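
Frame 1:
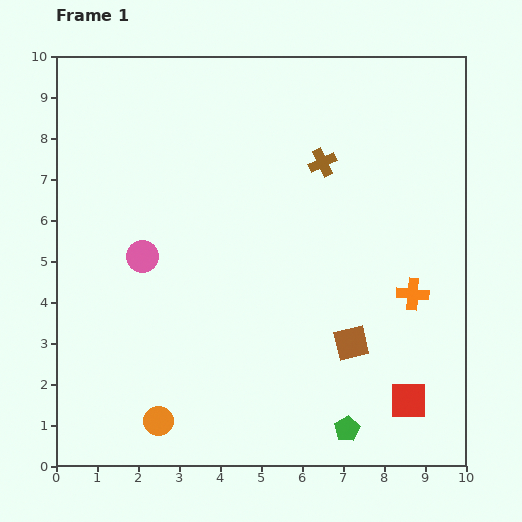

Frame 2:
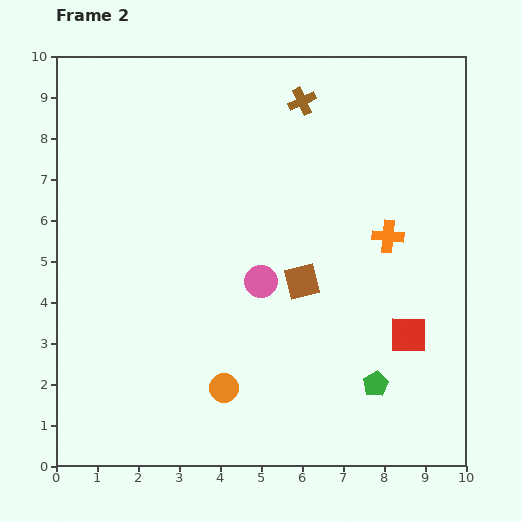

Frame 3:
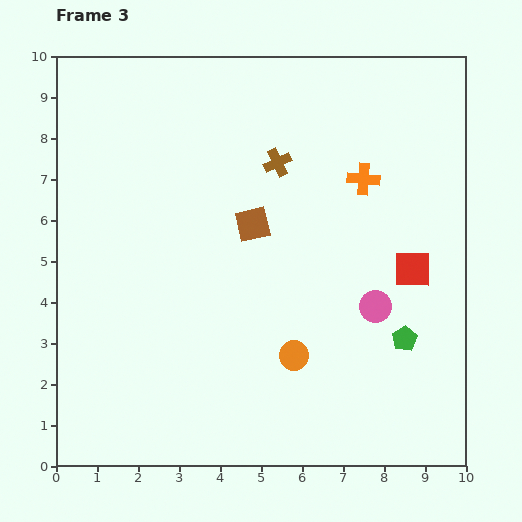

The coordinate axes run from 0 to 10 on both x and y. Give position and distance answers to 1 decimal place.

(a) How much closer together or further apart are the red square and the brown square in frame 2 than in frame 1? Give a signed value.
+0.9

Distance in frame 1: 2.0. Distance in frame 2: 2.9.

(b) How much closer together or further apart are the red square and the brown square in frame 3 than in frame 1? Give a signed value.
+2.1

Distance in frame 1: 2.0. Distance in frame 3: 4.1.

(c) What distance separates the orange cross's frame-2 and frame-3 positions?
1.5

The orange cross moved from (8.1, 5.6) to (7.5, 7.0), a distance of √(0.6² + 1.4²) ≈ 1.5.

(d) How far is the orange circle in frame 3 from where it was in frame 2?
1.9

The orange circle moved from (4.1, 1.9) to (5.8, 2.7), a distance of √(1.7² + 0.8²) ≈ 1.9.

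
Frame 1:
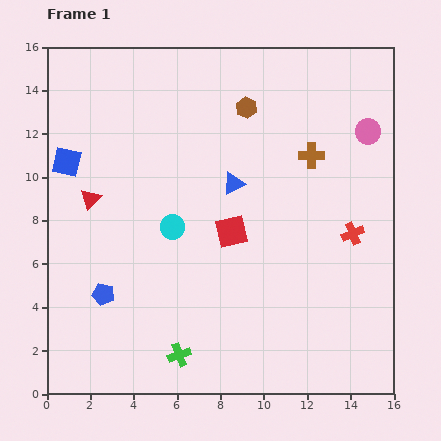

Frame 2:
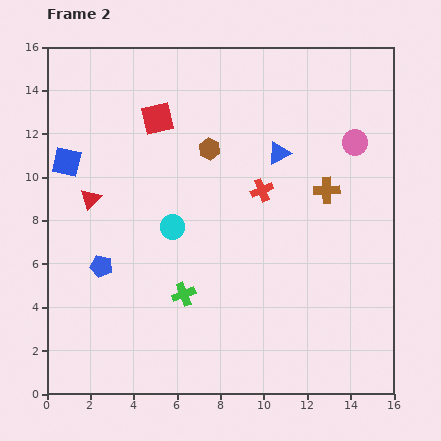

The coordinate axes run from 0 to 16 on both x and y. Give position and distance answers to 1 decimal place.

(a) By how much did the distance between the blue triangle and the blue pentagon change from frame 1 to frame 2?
+1.8

Distance in frame 1: 7.9. Distance in frame 2: 9.7.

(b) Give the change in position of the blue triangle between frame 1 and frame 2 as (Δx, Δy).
(2.1, 1.4)

The blue triangle was at (8.6, 9.7) in frame 1 and (10.7, 11.1) in frame 2.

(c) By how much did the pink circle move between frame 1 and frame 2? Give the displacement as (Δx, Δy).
(-0.6, -0.5)

The pink circle was at (14.8, 12.1) in frame 1 and (14.2, 11.6) in frame 2.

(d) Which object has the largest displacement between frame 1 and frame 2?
the red square

(moved 6.2; next 4.7)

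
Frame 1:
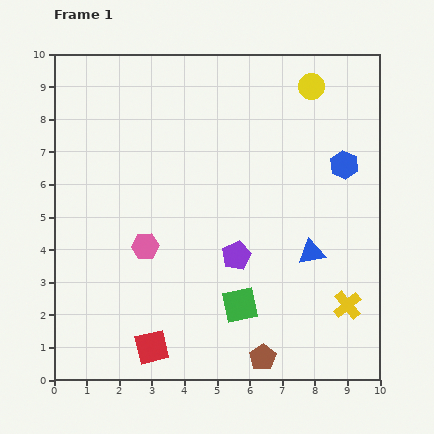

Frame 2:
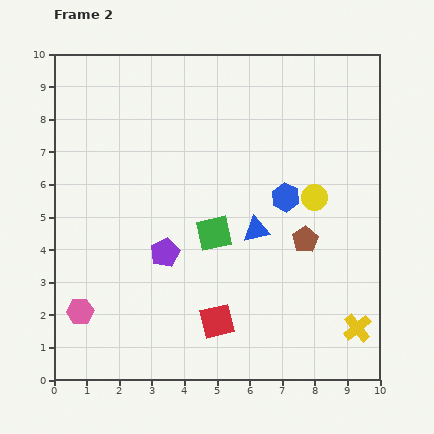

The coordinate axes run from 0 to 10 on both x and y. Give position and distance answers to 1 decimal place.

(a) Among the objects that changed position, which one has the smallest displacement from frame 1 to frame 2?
the yellow cross

(moved 0.8)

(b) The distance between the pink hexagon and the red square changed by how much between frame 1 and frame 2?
+1.1

Distance in frame 1: 3.1. Distance in frame 2: 4.2.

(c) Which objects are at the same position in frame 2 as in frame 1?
none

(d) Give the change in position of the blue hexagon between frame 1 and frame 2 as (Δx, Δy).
(-1.8, -1.0)

The blue hexagon was at (8.9, 6.6) in frame 1 and (7.1, 5.6) in frame 2.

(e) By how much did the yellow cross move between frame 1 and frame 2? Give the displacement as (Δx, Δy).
(0.3, -0.7)

The yellow cross was at (9.0, 2.3) in frame 1 and (9.3, 1.6) in frame 2.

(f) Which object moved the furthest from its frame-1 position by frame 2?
the brown pentagon

(moved 3.8; next 3.4)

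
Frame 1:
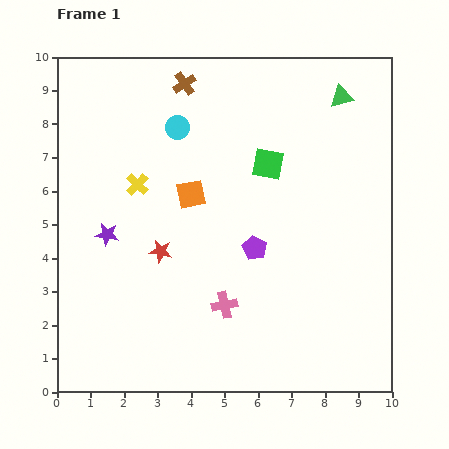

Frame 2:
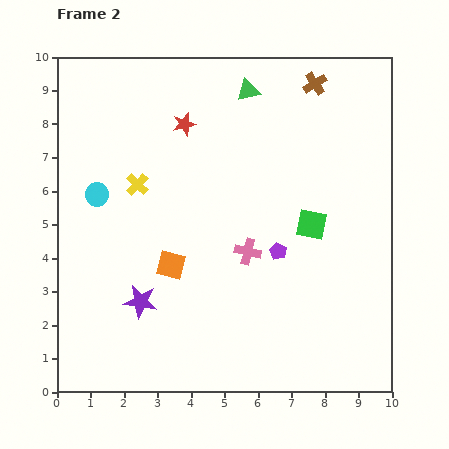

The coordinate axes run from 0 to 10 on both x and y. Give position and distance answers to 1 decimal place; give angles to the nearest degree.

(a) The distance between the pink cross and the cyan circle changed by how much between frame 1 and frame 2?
-0.7

Distance in frame 1: 5.5. Distance in frame 2: 4.8.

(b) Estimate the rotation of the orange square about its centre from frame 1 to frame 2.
25° clockwise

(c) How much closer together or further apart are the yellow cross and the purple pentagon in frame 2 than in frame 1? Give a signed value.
+0.7

Distance in frame 1: 4.0. Distance in frame 2: 4.7.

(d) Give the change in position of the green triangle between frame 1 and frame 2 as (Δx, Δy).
(-2.8, 0.2)

The green triangle was at (8.5, 8.8) in frame 1 and (5.7, 9.0) in frame 2.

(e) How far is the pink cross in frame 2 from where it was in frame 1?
1.7

The pink cross moved from (5.0, 2.6) to (5.7, 4.2), a distance of √(0.7² + 1.6²) ≈ 1.7.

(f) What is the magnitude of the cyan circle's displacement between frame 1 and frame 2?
3.1

The cyan circle moved from (3.6, 7.9) to (1.2, 5.9), a distance of √(2.4² + 2.0²) ≈ 3.1.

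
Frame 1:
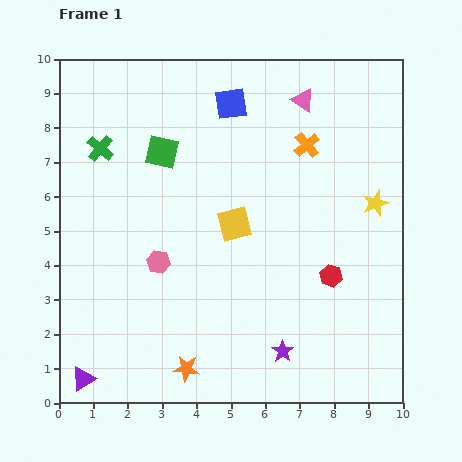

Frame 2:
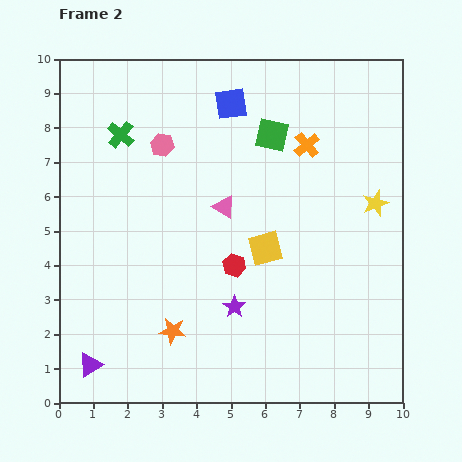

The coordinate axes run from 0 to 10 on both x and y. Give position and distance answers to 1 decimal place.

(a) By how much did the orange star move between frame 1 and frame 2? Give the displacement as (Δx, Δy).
(-0.4, 1.1)

The orange star was at (3.7, 1.0) in frame 1 and (3.3, 2.1) in frame 2.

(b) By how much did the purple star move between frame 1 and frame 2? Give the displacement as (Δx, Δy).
(-1.4, 1.3)

The purple star was at (6.5, 1.5) in frame 1 and (5.1, 2.8) in frame 2.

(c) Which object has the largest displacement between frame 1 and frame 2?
the pink triangle

(moved 3.9; next 3.4)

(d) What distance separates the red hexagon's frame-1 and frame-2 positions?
2.8

The red hexagon moved from (7.9, 3.7) to (5.1, 4.0), a distance of √(2.8² + 0.3²) ≈ 2.8.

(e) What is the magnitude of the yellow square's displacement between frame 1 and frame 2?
1.1

The yellow square moved from (5.1, 5.2) to (6.0, 4.5), a distance of √(0.9² + 0.7²) ≈ 1.1.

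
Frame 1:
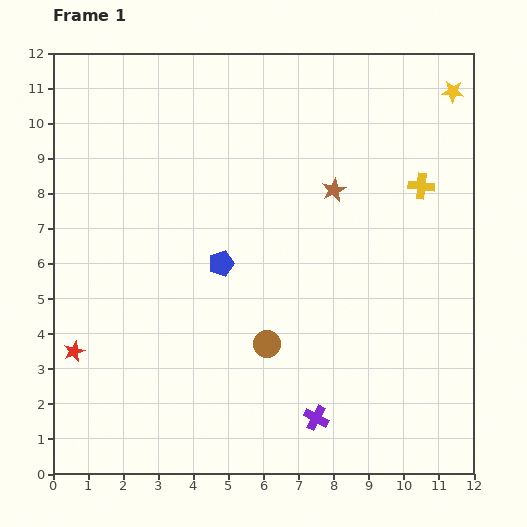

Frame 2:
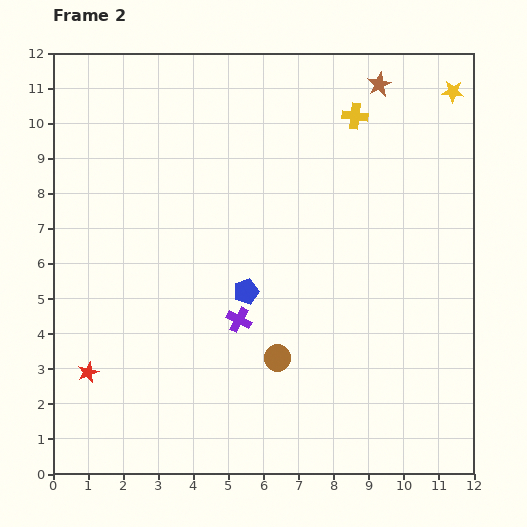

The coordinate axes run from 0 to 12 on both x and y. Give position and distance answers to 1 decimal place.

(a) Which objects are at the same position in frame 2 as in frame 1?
the yellow star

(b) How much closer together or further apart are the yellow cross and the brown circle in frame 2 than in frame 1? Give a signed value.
+0.9

Distance in frame 1: 6.3. Distance in frame 2: 7.2.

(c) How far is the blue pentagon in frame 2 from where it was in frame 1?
1.1

The blue pentagon moved from (4.8, 6.0) to (5.5, 5.2), a distance of √(0.7² + 0.8²) ≈ 1.1.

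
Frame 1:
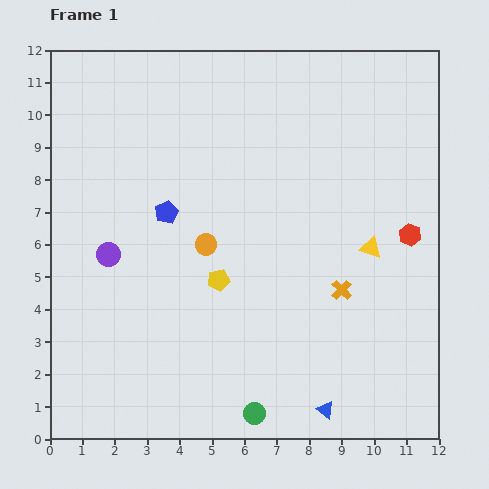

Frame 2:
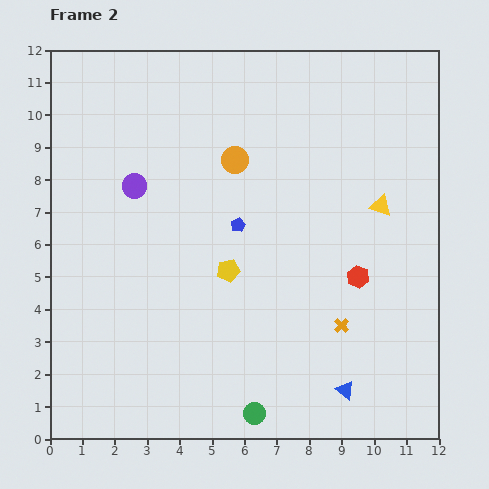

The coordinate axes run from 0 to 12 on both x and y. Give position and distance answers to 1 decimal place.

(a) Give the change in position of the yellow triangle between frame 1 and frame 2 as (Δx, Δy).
(0.3, 1.3)

The yellow triangle was at (9.9, 5.9) in frame 1 and (10.2, 7.2) in frame 2.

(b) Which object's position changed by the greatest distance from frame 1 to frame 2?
the orange circle

(moved 2.8; next 2.2)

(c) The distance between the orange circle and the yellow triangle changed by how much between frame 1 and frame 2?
-0.4

Distance in frame 1: 5.1. Distance in frame 2: 4.7.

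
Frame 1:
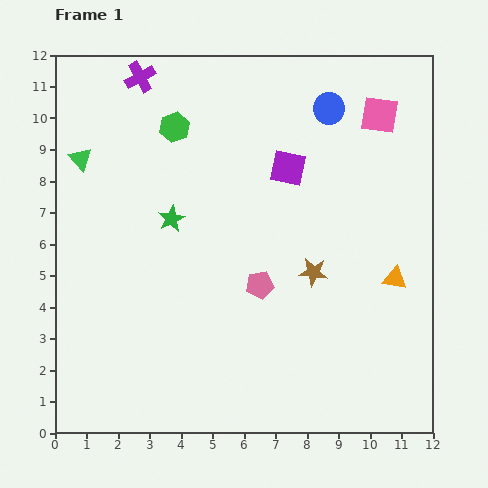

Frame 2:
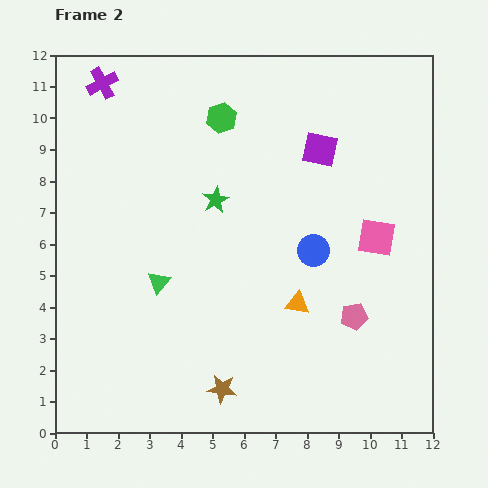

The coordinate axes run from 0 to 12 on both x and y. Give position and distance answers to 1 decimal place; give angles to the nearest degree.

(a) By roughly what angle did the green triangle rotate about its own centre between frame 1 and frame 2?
23° clockwise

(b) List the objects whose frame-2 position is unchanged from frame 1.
none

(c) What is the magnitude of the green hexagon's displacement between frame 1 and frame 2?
1.5

The green hexagon moved from (3.8, 9.7) to (5.3, 10.0), a distance of √(1.5² + 0.3²) ≈ 1.5.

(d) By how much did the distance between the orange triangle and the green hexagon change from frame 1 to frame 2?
-2.1

Distance in frame 1: 8.5. Distance in frame 2: 6.4.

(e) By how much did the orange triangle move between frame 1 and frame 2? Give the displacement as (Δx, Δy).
(-3.1, -0.8)

The orange triangle was at (10.8, 4.9) in frame 1 and (7.7, 4.1) in frame 2.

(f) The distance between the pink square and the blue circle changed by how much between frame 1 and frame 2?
+0.4

Distance in frame 1: 1.6. Distance in frame 2: 2.0.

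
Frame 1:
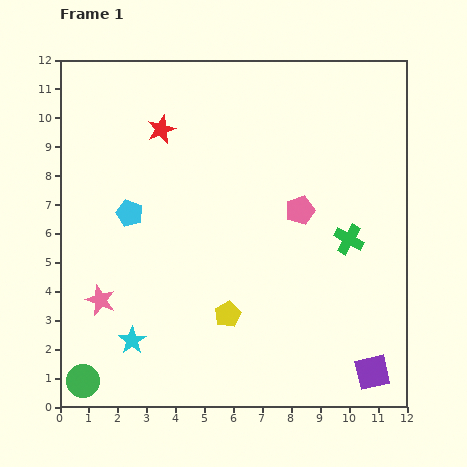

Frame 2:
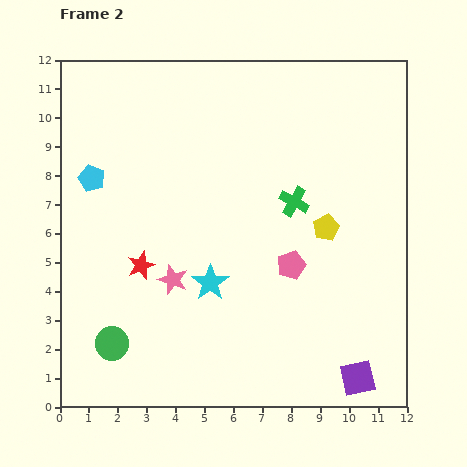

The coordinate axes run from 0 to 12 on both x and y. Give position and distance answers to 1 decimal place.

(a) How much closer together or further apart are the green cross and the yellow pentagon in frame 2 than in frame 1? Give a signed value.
-3.5

Distance in frame 1: 4.9. Distance in frame 2: 1.4.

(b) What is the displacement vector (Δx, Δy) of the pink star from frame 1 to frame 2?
(2.5, 0.7)

The pink star was at (1.4, 3.7) in frame 1 and (3.9, 4.4) in frame 2.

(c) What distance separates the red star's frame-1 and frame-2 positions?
4.8

The red star moved from (3.5, 9.6) to (2.8, 4.9), a distance of √(0.7² + 4.7²) ≈ 4.8.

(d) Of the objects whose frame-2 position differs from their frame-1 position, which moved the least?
the purple square

(moved 0.5)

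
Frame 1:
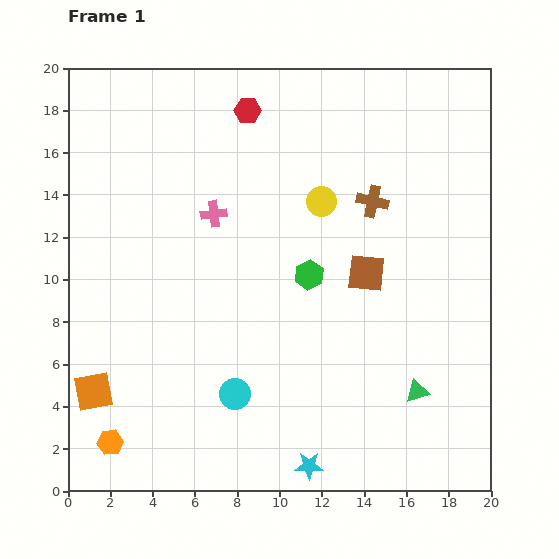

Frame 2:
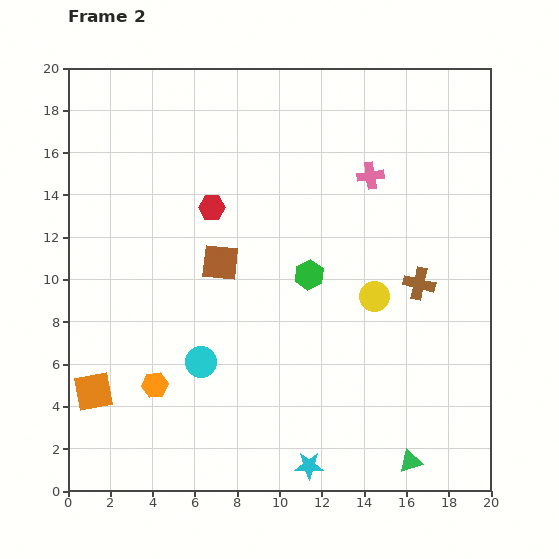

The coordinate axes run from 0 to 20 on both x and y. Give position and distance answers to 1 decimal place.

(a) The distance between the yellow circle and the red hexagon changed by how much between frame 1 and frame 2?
+3.3

Distance in frame 1: 5.5. Distance in frame 2: 8.8.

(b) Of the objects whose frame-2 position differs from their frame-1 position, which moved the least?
the cyan circle

(moved 2.2)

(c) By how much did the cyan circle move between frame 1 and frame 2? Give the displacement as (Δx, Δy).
(-1.6, 1.5)

The cyan circle was at (7.9, 4.6) in frame 1 and (6.3, 6.1) in frame 2.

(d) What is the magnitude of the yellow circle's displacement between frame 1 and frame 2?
5.1

The yellow circle moved from (12.0, 13.7) to (14.5, 9.2), a distance of √(2.5² + 4.5²) ≈ 5.1.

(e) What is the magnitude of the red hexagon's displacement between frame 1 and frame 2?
4.9

The red hexagon moved from (8.5, 18.0) to (6.8, 13.4), a distance of √(1.7² + 4.6²) ≈ 4.9.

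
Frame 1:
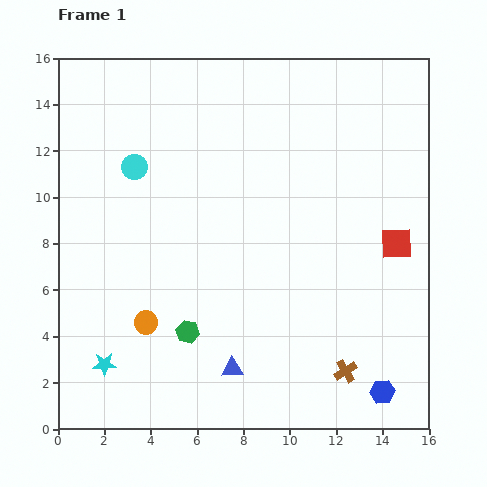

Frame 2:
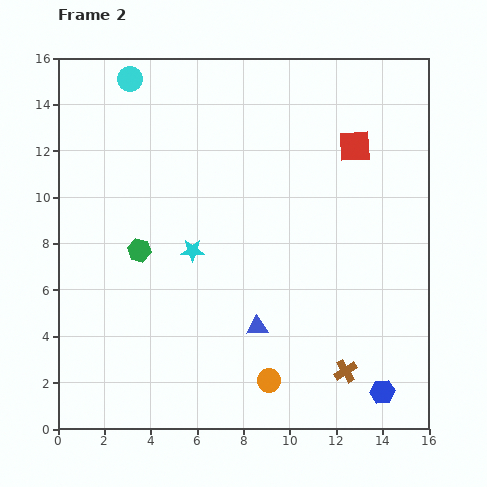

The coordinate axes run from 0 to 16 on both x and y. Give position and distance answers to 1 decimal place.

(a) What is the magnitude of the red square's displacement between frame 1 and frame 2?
4.6

The red square moved from (14.6, 8.0) to (12.8, 12.2), a distance of √(1.8² + 4.2²) ≈ 4.6.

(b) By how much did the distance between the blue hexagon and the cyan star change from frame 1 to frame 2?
-1.9

Distance in frame 1: 12.1. Distance in frame 2: 10.2.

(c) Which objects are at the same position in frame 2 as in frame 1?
the brown cross, the blue hexagon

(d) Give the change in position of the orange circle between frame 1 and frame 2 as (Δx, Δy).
(5.3, -2.5)

The orange circle was at (3.8, 4.6) in frame 1 and (9.1, 2.1) in frame 2.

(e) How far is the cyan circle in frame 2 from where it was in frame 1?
3.8

The cyan circle moved from (3.3, 11.3) to (3.1, 15.1), a distance of √(0.2² + 3.8²) ≈ 3.8.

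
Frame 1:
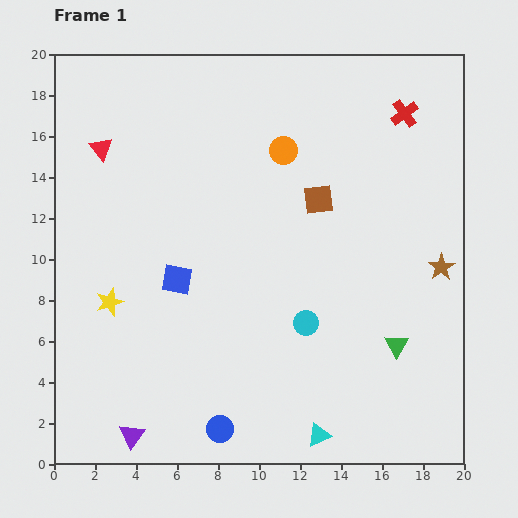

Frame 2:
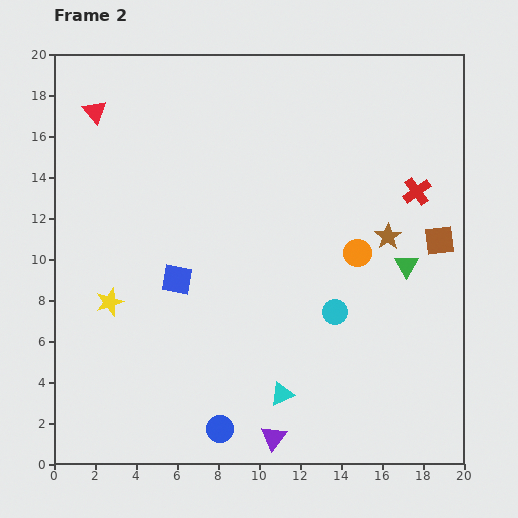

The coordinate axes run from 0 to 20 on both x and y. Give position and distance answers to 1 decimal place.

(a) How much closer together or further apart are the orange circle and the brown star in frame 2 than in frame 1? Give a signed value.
-7.9

Distance in frame 1: 9.6. Distance in frame 2: 1.7.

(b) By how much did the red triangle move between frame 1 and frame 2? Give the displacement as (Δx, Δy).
(-0.3, 1.8)

The red triangle was at (2.3, 15.4) in frame 1 and (2.0, 17.2) in frame 2.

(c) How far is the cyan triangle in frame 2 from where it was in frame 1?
2.7

The cyan triangle moved from (12.9, 1.4) to (11.1, 3.4), a distance of √(1.8² + 2.0²) ≈ 2.7.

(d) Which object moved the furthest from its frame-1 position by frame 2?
the purple triangle

(moved 6.9; next 6.2)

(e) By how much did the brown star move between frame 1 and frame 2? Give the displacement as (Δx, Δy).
(-2.6, 1.5)

The brown star was at (18.9, 9.6) in frame 1 and (16.3, 11.1) in frame 2.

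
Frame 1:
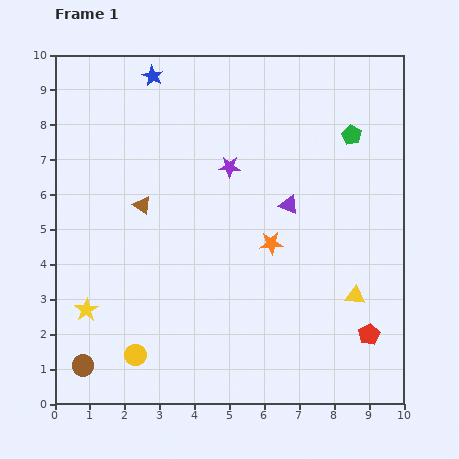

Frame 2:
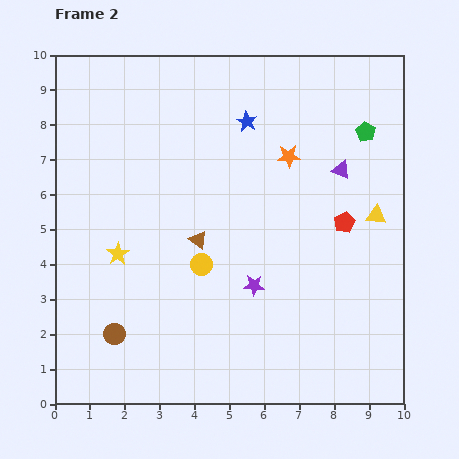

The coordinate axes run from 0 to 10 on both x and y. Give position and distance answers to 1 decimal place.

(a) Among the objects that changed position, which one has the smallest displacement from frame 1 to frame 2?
the green pentagon

(moved 0.4)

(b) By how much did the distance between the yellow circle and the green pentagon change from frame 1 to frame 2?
-2.8

Distance in frame 1: 8.8. Distance in frame 2: 6.0.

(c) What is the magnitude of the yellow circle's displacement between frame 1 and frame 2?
3.2

The yellow circle moved from (2.3, 1.4) to (4.2, 4.0), a distance of √(1.9² + 2.6²) ≈ 3.2.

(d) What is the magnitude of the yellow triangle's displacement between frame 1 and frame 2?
2.4

The yellow triangle moved from (8.6, 3.1) to (9.2, 5.4), a distance of √(0.6² + 2.3²) ≈ 2.4.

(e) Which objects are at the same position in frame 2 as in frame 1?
none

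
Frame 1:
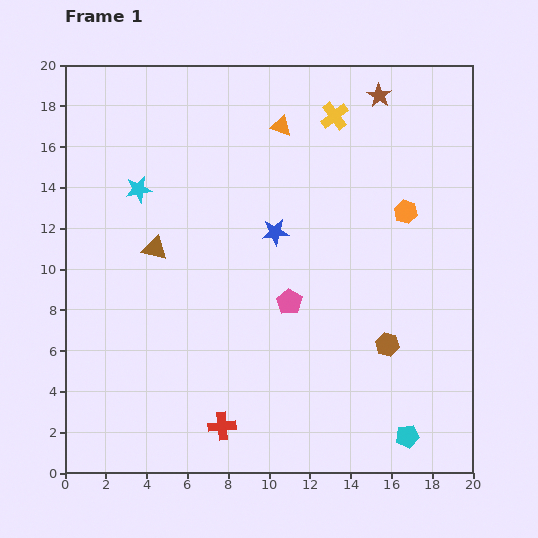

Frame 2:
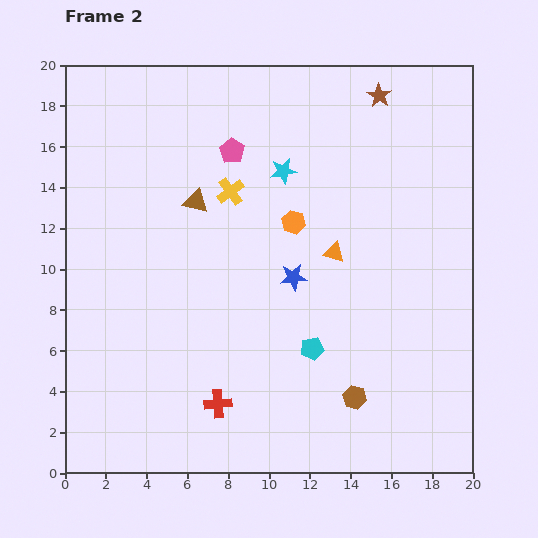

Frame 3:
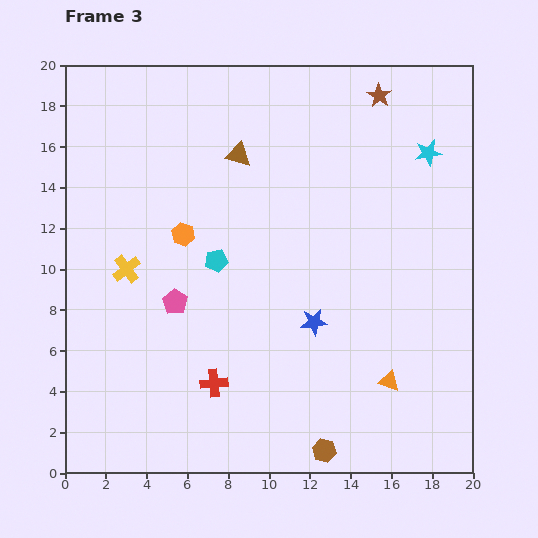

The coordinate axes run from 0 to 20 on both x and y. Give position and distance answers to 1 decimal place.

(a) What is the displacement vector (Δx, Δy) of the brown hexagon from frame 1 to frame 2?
(-1.6, -2.6)

The brown hexagon was at (15.8, 6.3) in frame 1 and (14.2, 3.7) in frame 2.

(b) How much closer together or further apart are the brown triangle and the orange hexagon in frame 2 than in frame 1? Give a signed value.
-7.5

Distance in frame 1: 12.4. Distance in frame 2: 4.9.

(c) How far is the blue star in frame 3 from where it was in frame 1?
4.8

The blue star moved from (10.3, 11.8) to (12.2, 7.4), a distance of √(1.9² + 4.4²) ≈ 4.8.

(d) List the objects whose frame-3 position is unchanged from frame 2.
the brown star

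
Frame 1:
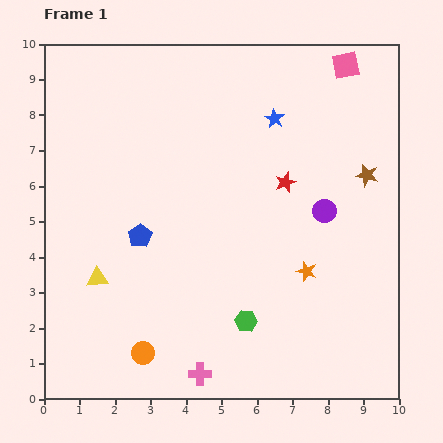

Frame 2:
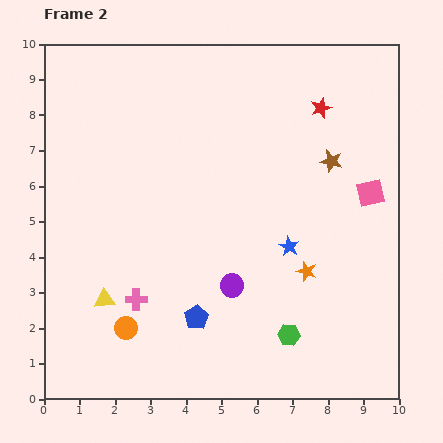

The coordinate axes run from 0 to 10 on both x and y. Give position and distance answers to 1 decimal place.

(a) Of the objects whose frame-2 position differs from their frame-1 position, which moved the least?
the yellow triangle

(moved 0.6)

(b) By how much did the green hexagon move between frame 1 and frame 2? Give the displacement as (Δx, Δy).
(1.2, -0.4)

The green hexagon was at (5.7, 2.2) in frame 1 and (6.9, 1.8) in frame 2.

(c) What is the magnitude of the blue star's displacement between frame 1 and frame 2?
3.6

The blue star moved from (6.5, 7.9) to (6.9, 4.3), a distance of √(0.4² + 3.6²) ≈ 3.6.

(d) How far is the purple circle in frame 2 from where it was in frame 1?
3.3

The purple circle moved from (7.9, 5.3) to (5.3, 3.2), a distance of √(2.6² + 2.1²) ≈ 3.3.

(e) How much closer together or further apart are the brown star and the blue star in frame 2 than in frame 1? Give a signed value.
-0.4

Distance in frame 1: 3.1. Distance in frame 2: 2.7.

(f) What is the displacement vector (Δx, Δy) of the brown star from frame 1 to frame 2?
(-1.0, 0.4)

The brown star was at (9.1, 6.3) in frame 1 and (8.1, 6.7) in frame 2.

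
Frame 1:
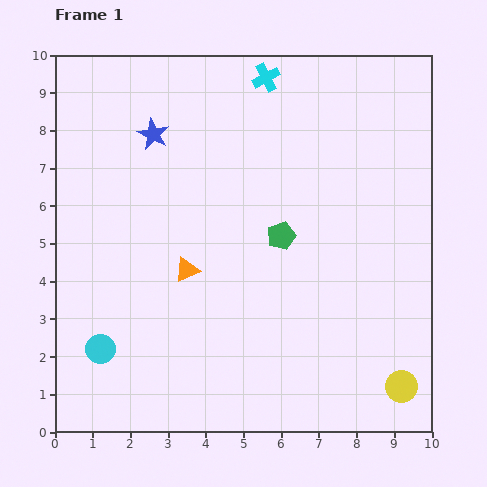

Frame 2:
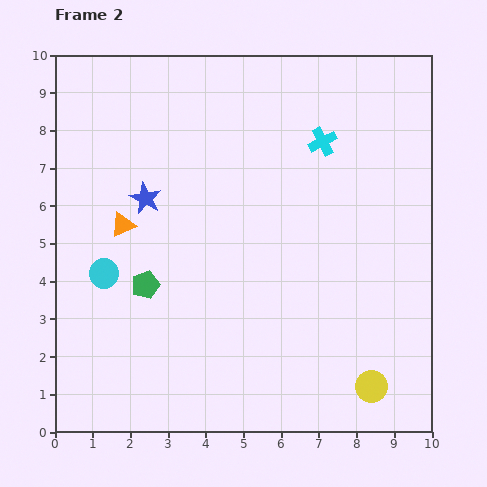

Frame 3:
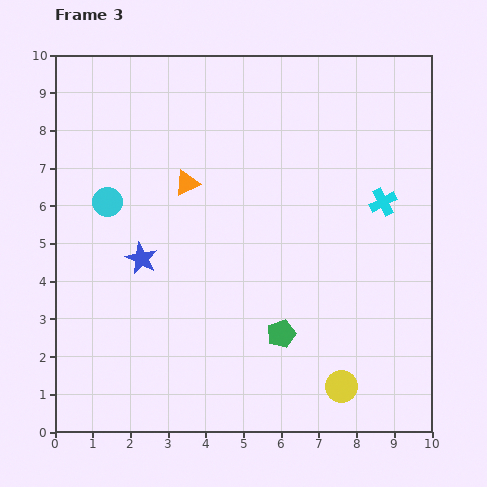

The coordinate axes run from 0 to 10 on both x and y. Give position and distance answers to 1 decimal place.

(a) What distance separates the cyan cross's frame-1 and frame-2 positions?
2.3

The cyan cross moved from (5.6, 9.4) to (7.1, 7.7), a distance of √(1.5² + 1.7²) ≈ 2.3.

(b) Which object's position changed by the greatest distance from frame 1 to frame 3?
the cyan cross

(moved 4.5; next 3.9)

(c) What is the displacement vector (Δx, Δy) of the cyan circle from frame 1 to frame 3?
(0.2, 3.9)

The cyan circle was at (1.2, 2.2) in frame 1 and (1.4, 6.1) in frame 3.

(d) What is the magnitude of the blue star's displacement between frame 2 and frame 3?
1.6

The blue star moved from (2.4, 6.2) to (2.3, 4.6), a distance of √(0.1² + 1.6²) ≈ 1.6.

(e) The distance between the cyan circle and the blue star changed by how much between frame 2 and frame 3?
-0.6

Distance in frame 2: 2.3. Distance in frame 3: 1.7.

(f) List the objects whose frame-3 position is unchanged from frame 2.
none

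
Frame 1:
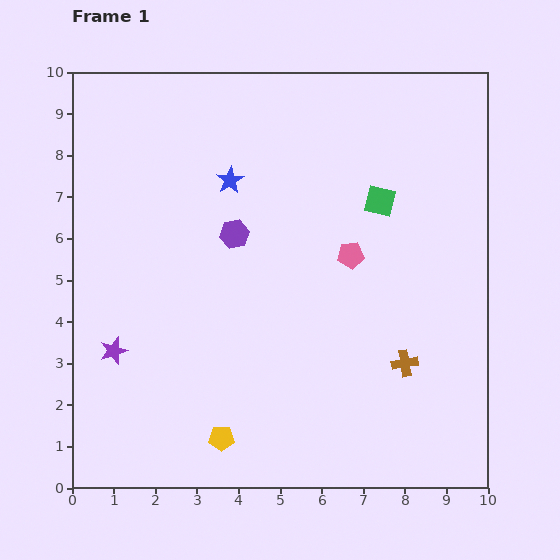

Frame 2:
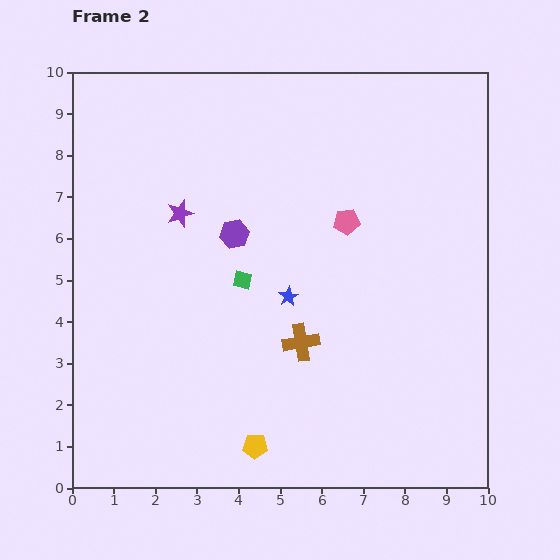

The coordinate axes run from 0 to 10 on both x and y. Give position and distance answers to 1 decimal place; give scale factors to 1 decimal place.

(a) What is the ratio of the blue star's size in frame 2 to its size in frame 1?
0.7×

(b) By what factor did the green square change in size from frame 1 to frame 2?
0.6×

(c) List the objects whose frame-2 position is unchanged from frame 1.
the purple hexagon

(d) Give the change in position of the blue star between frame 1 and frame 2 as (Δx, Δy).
(1.4, -2.8)

The blue star was at (3.8, 7.4) in frame 1 and (5.2, 4.6) in frame 2.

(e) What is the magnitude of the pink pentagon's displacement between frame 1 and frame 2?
0.8

The pink pentagon moved from (6.7, 5.6) to (6.6, 6.4), a distance of √(0.1² + 0.8²) ≈ 0.8.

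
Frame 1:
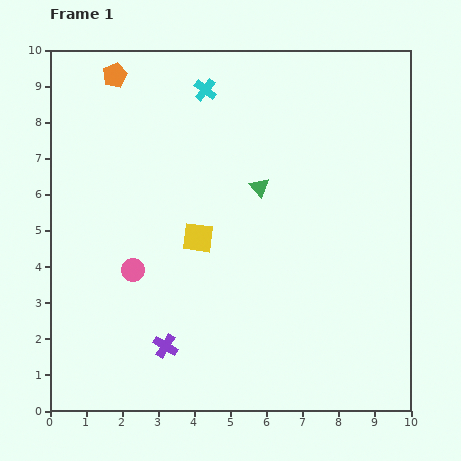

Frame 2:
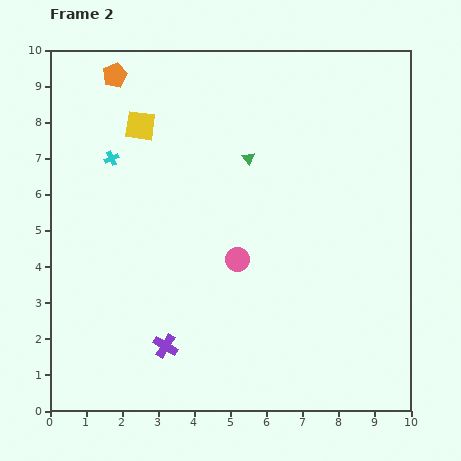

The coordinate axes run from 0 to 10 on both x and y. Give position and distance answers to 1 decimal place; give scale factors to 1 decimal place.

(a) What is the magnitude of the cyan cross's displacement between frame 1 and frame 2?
3.2

The cyan cross moved from (4.3, 8.9) to (1.7, 7.0), a distance of √(2.6² + 1.9²) ≈ 3.2.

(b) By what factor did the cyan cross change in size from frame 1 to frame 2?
0.6×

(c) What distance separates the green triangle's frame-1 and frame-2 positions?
0.9

The green triangle moved from (5.8, 6.2) to (5.5, 7.0), a distance of √(0.3² + 0.8²) ≈ 0.9.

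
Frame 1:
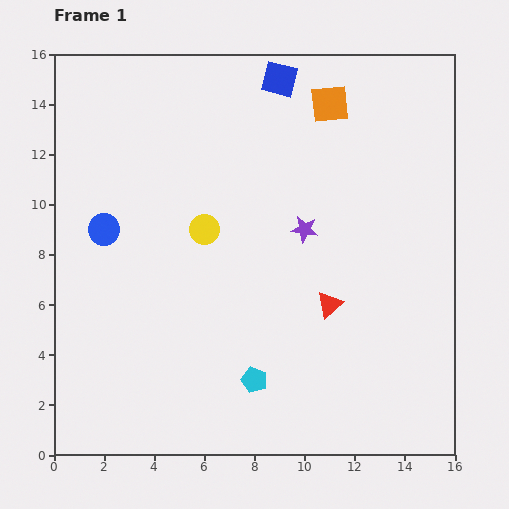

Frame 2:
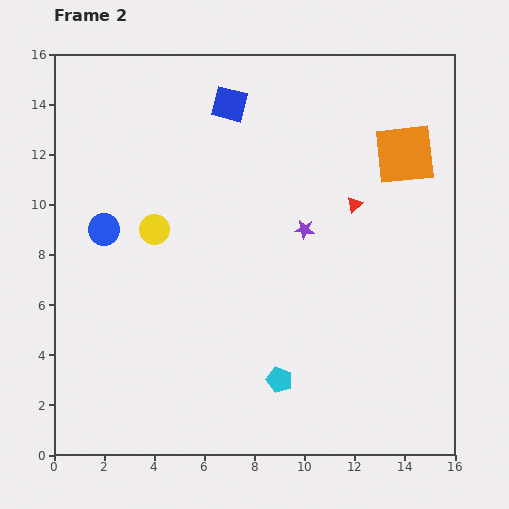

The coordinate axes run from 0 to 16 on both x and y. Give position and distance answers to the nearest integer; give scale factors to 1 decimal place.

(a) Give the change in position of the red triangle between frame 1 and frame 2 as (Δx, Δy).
(1, 4)

The red triangle was at (11, 6) in frame 1 and (12, 10) in frame 2.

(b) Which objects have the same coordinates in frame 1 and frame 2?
the purple star, the blue circle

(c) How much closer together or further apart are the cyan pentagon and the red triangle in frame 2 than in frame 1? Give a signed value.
+4

Distance in frame 1: 4. Distance in frame 2: 8.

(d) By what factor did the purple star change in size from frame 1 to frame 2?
0.7×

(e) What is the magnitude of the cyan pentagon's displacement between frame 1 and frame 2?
1

The cyan pentagon moved from (8, 3) to (9, 3), a distance of √(1² + 0²) ≈ 1.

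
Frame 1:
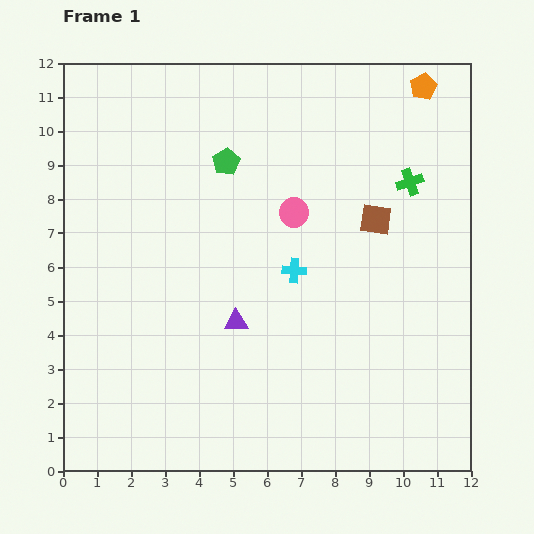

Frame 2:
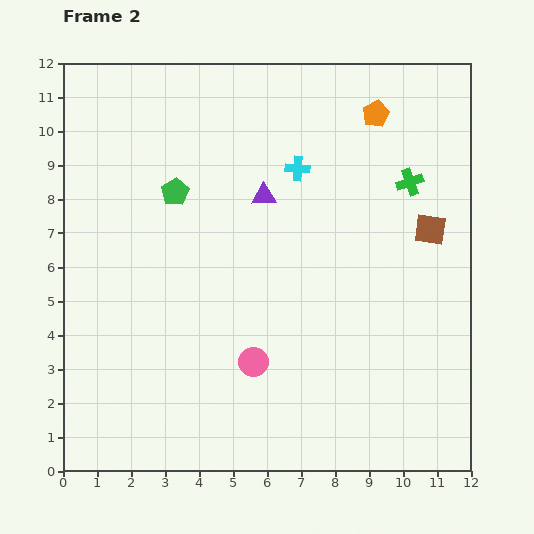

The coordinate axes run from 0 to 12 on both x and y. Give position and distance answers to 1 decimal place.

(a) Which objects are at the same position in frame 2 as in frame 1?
the green cross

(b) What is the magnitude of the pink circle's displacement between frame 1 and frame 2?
4.6

The pink circle moved from (6.8, 7.6) to (5.6, 3.2), a distance of √(1.2² + 4.4²) ≈ 4.6.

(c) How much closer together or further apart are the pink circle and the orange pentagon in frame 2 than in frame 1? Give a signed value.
+2.8

Distance in frame 1: 5.3. Distance in frame 2: 8.1.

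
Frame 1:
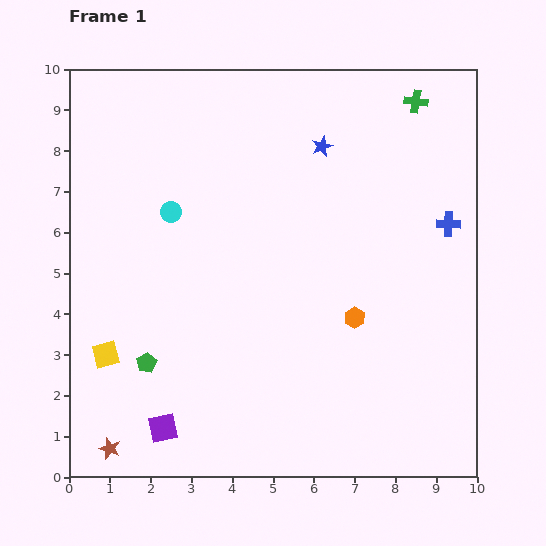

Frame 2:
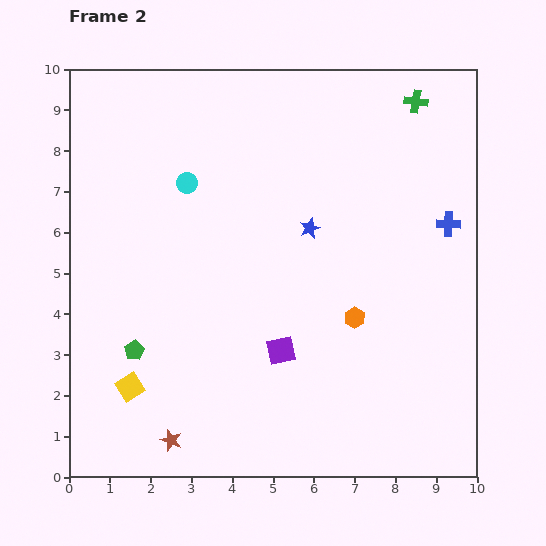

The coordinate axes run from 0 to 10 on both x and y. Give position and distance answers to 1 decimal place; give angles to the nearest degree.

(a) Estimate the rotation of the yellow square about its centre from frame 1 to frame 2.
18° counter-clockwise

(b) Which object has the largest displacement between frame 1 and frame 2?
the purple square

(moved 3.5; next 2.0)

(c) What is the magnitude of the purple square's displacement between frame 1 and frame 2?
3.5

The purple square moved from (2.3, 1.2) to (5.2, 3.1), a distance of √(2.9² + 1.9²) ≈ 3.5.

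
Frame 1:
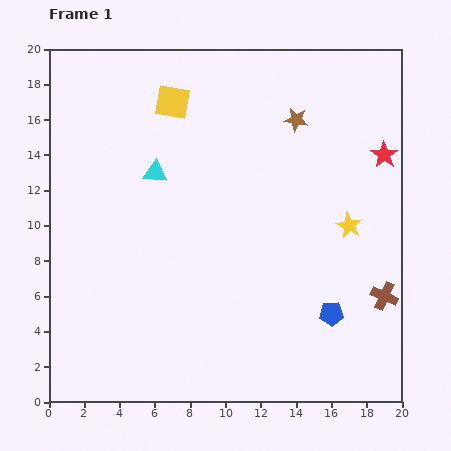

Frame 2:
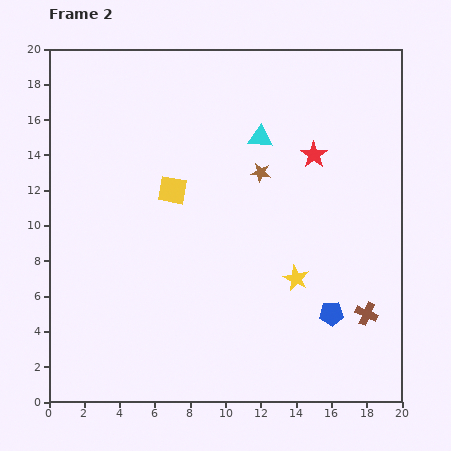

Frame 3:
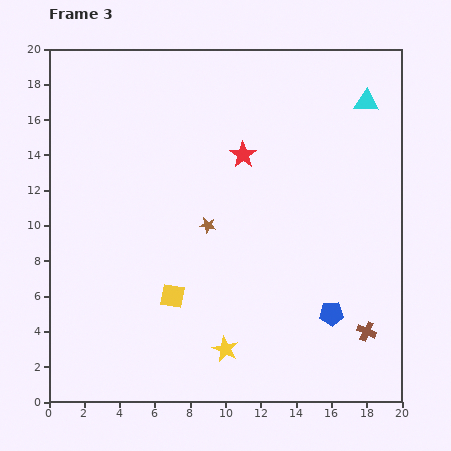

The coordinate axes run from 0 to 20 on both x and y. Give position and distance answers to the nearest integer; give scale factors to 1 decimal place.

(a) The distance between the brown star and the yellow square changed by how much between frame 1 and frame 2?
-2

Distance in frame 1: 7. Distance in frame 2: 5.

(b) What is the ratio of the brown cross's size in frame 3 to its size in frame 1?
0.7×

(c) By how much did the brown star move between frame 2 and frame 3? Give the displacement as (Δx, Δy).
(-3, -3)

The brown star was at (12, 13) in frame 2 and (9, 10) in frame 3.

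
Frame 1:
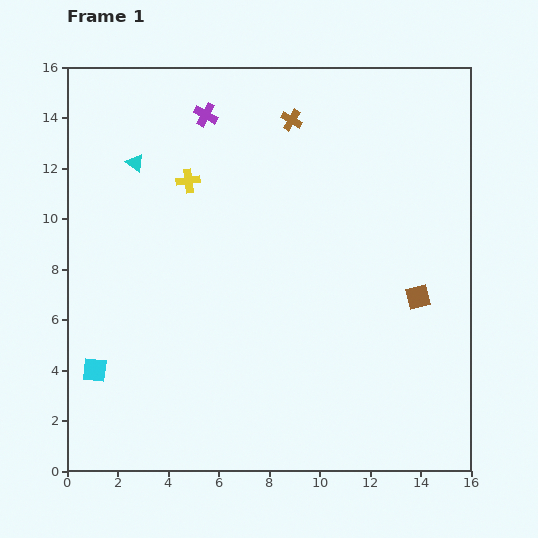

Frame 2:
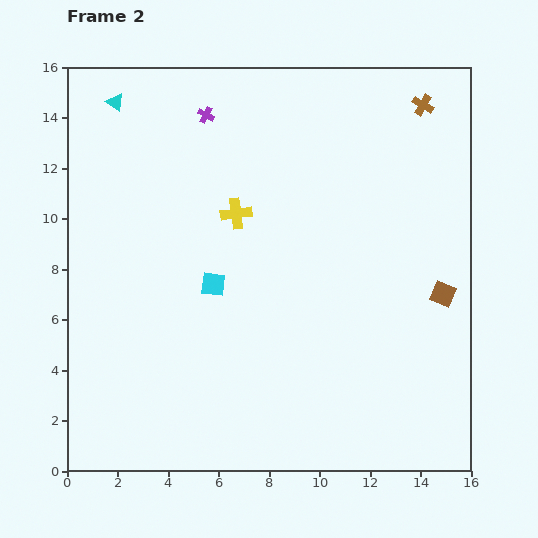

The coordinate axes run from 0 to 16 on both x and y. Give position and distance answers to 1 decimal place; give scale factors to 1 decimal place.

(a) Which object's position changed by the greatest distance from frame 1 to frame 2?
the cyan square

(moved 5.8; next 5.2)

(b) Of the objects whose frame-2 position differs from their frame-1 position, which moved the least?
the brown square

(moved 1.0)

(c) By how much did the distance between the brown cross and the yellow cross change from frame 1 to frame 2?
+3.8

Distance in frame 1: 4.8. Distance in frame 2: 8.6.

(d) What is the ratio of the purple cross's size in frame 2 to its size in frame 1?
0.7×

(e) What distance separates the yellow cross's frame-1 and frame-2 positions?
2.3

The yellow cross moved from (4.8, 11.5) to (6.7, 10.2), a distance of √(1.9² + 1.3²) ≈ 2.3.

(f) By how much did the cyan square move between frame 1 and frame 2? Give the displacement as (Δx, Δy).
(4.7, 3.4)

The cyan square was at (1.1, 4.0) in frame 1 and (5.8, 7.4) in frame 2.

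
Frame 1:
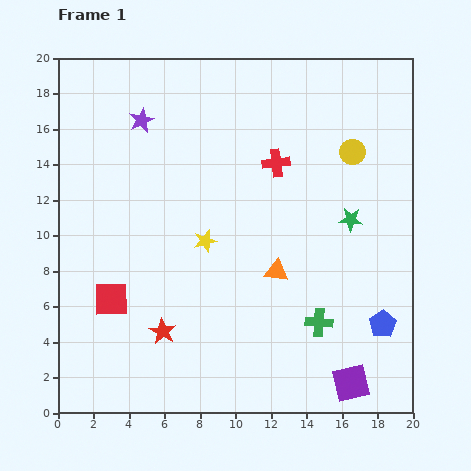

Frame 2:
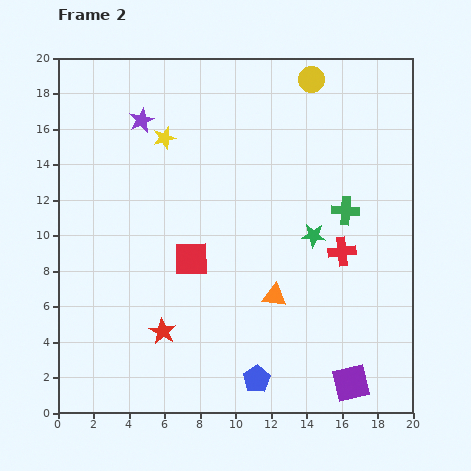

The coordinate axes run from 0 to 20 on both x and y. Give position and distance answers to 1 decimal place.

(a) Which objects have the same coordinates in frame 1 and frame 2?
the purple star, the red star, the purple square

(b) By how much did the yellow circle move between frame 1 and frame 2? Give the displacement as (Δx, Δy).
(-2.3, 4.1)

The yellow circle was at (16.6, 14.7) in frame 1 and (14.3, 18.8) in frame 2.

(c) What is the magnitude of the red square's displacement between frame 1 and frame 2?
5.1

The red square moved from (3.0, 6.4) to (7.5, 8.7), a distance of √(4.5² + 2.3²) ≈ 5.1.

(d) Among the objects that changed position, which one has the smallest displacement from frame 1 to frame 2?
the orange triangle

(moved 1.4)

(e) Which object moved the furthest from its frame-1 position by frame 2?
the blue pentagon

(moved 7.7; next 6.5)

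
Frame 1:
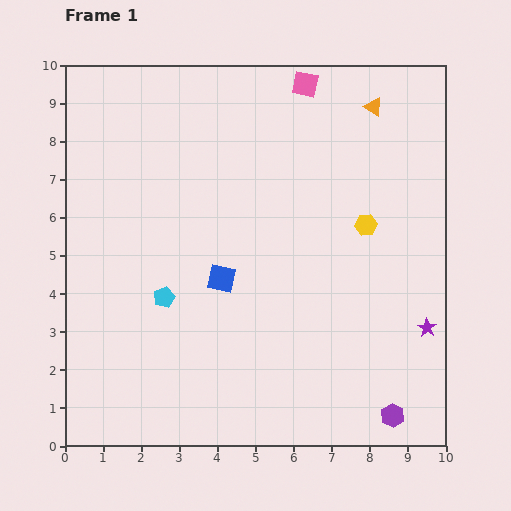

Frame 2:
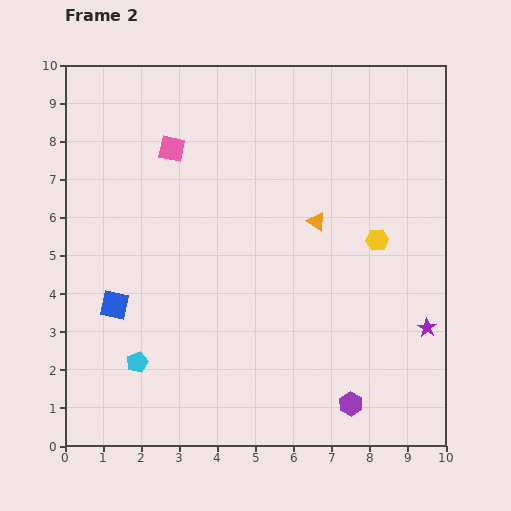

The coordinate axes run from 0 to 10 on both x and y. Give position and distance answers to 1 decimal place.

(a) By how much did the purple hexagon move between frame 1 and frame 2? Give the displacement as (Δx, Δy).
(-1.1, 0.3)

The purple hexagon was at (8.6, 0.8) in frame 1 and (7.5, 1.1) in frame 2.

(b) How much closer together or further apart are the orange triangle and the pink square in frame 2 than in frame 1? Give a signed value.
+2.3

Distance in frame 1: 1.9. Distance in frame 2: 4.2.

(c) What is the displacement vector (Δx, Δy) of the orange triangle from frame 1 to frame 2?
(-1.5, -3.0)

The orange triangle was at (8.1, 8.9) in frame 1 and (6.6, 5.9) in frame 2.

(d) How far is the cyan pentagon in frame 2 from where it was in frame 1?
1.8

The cyan pentagon moved from (2.6, 3.9) to (1.9, 2.2), a distance of √(0.7² + 1.7²) ≈ 1.8.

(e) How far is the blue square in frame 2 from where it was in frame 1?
2.9

The blue square moved from (4.1, 4.4) to (1.3, 3.7), a distance of √(2.8² + 0.7²) ≈ 2.9.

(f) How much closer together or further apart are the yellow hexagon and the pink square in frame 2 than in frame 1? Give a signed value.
+1.9

Distance in frame 1: 4.0. Distance in frame 2: 5.9.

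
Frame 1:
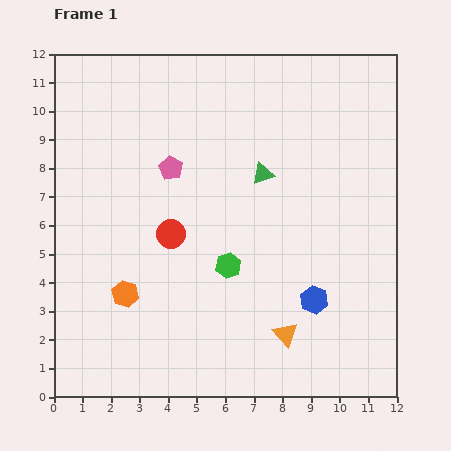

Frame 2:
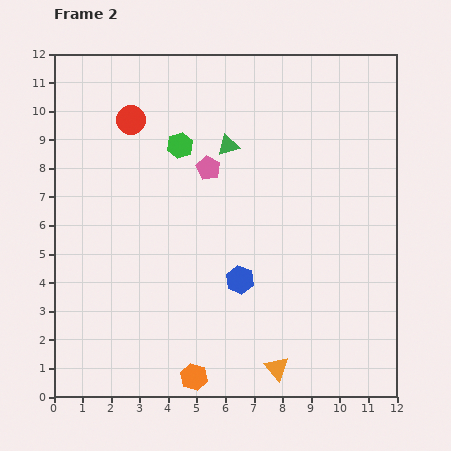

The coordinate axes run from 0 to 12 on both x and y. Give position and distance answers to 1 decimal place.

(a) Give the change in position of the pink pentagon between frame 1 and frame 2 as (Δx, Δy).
(1.3, 0.0)

The pink pentagon was at (4.1, 8.0) in frame 1 and (5.4, 8.0) in frame 2.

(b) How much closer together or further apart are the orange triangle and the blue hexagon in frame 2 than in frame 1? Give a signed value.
+1.8

Distance in frame 1: 1.6. Distance in frame 2: 3.4.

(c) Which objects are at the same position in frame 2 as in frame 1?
none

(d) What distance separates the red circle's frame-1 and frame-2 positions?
4.2

The red circle moved from (4.1, 5.7) to (2.7, 9.7), a distance of √(1.4² + 4.0²) ≈ 4.2.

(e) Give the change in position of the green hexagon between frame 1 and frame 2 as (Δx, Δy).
(-1.7, 4.2)

The green hexagon was at (6.1, 4.6) in frame 1 and (4.4, 8.8) in frame 2.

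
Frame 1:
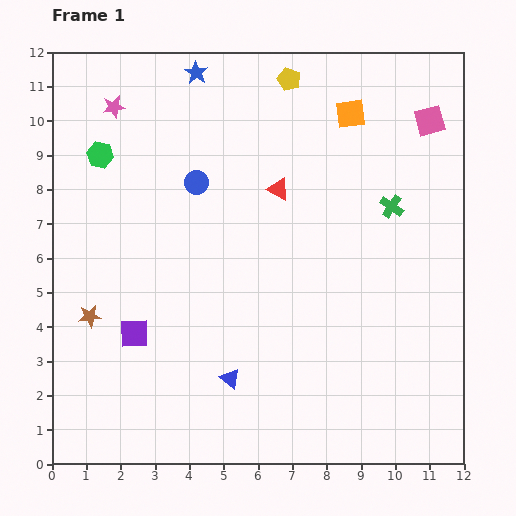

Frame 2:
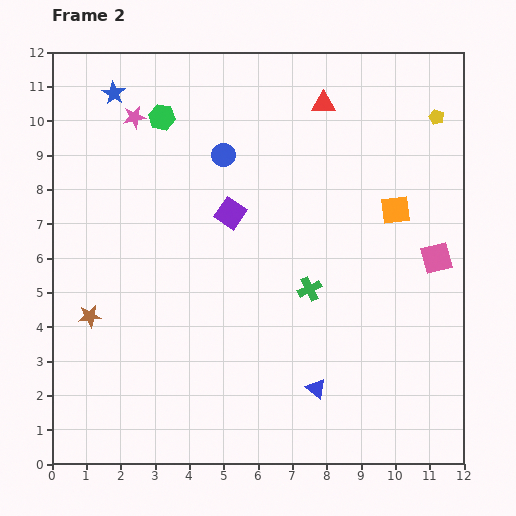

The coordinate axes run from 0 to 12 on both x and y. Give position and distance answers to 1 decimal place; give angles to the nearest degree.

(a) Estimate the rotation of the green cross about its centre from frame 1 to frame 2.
30° clockwise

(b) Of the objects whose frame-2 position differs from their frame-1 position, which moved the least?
the pink star

(moved 0.7)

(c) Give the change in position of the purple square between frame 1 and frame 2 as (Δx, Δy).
(2.8, 3.5)

The purple square was at (2.4, 3.8) in frame 1 and (5.2, 7.3) in frame 2.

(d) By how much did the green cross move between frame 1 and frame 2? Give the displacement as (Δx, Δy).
(-2.4, -2.4)

The green cross was at (9.9, 7.5) in frame 1 and (7.5, 5.1) in frame 2.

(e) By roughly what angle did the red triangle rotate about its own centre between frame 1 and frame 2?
28° counter-clockwise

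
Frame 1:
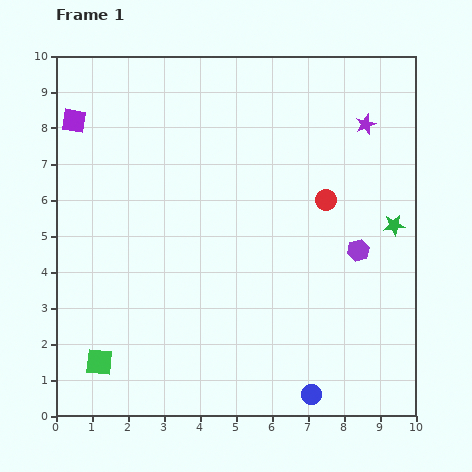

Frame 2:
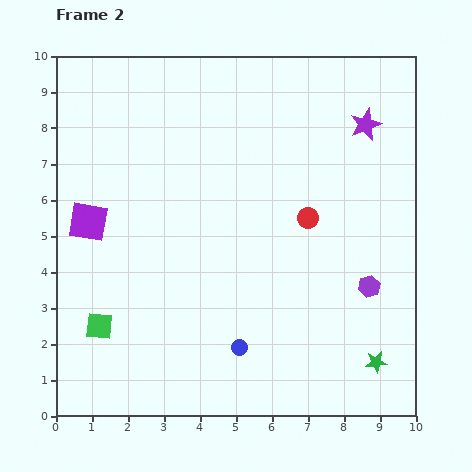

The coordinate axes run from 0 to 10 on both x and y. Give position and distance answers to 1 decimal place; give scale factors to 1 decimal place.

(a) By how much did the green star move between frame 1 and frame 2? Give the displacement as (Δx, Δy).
(-0.5, -3.8)

The green star was at (9.4, 5.3) in frame 1 and (8.9, 1.5) in frame 2.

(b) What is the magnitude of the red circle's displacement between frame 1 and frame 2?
0.7

The red circle moved from (7.5, 6.0) to (7.0, 5.5), a distance of √(0.5² + 0.5²) ≈ 0.7.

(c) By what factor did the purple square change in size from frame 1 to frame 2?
1.6×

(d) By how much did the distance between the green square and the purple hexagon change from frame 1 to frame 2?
-0.2

Distance in frame 1: 7.8. Distance in frame 2: 7.6.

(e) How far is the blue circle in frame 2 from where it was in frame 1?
2.4

The blue circle moved from (7.1, 0.6) to (5.1, 1.9), a distance of √(2.0² + 1.3²) ≈ 2.4.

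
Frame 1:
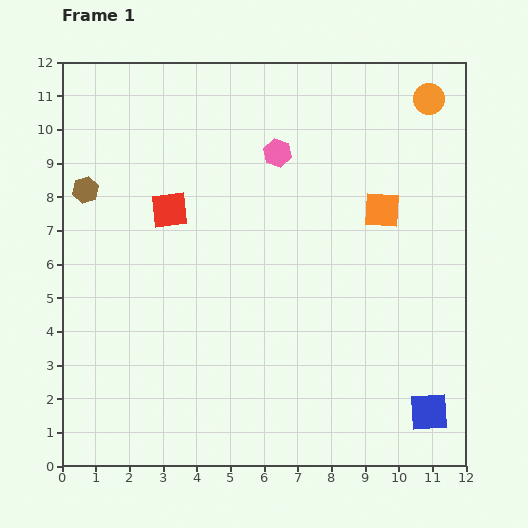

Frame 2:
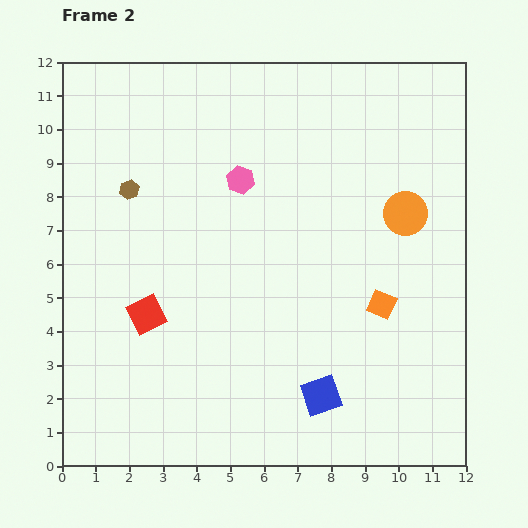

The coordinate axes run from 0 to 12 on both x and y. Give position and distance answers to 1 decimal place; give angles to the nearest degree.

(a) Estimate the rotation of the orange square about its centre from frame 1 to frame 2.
19° clockwise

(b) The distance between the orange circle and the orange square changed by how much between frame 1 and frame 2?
-0.8

Distance in frame 1: 3.6. Distance in frame 2: 2.8.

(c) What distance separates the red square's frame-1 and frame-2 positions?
3.2

The red square moved from (3.2, 7.6) to (2.5, 4.5), a distance of √(0.7² + 3.1²) ≈ 3.2.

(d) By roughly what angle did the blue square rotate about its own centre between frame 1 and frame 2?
16° counter-clockwise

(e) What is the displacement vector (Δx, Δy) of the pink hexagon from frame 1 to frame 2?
(-1.1, -0.8)

The pink hexagon was at (6.4, 9.3) in frame 1 and (5.3, 8.5) in frame 2.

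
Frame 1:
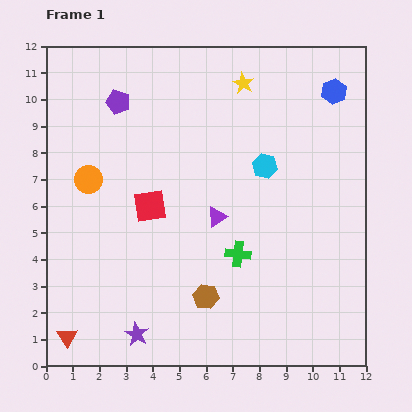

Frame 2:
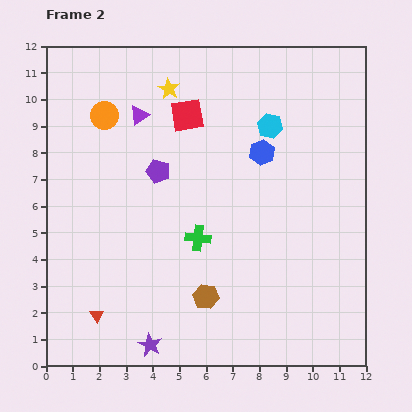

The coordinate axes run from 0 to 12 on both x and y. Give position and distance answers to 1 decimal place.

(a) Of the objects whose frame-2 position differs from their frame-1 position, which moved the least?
the purple star

(moved 0.6)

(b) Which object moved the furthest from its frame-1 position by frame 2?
the purple triangle

(moved 4.8; next 3.7)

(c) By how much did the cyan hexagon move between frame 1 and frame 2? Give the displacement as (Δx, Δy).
(0.2, 1.5)

The cyan hexagon was at (8.2, 7.5) in frame 1 and (8.4, 9.0) in frame 2.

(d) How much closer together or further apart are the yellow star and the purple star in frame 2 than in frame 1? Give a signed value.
-0.6

Distance in frame 1: 10.2. Distance in frame 2: 9.6.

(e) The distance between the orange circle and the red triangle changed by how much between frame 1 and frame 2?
+1.5

Distance in frame 1: 6.0. Distance in frame 2: 7.5.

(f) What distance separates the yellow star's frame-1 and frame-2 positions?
2.8

The yellow star moved from (7.4, 10.6) to (4.6, 10.4), a distance of √(2.8² + 0.2²) ≈ 2.8.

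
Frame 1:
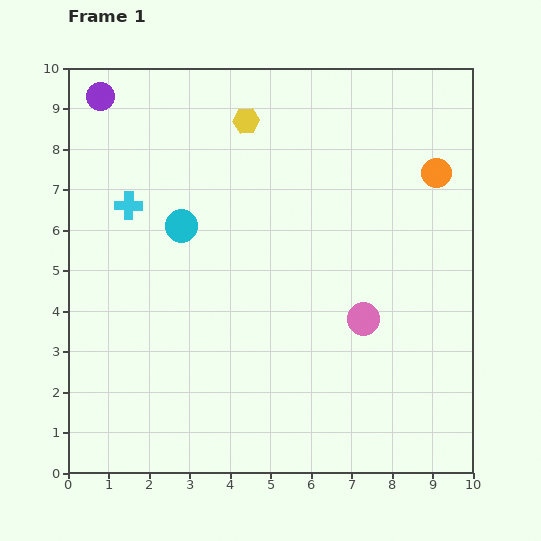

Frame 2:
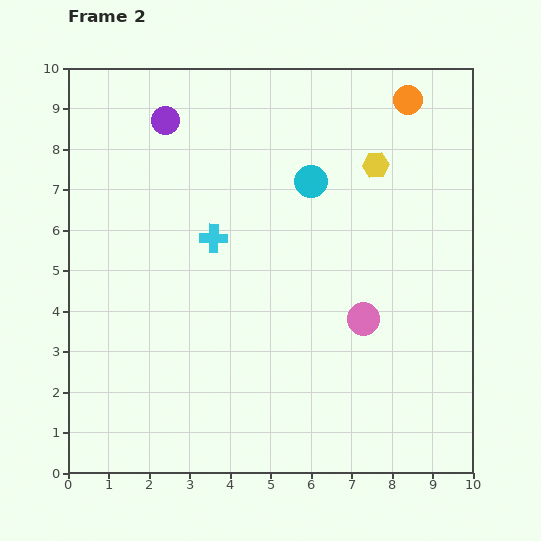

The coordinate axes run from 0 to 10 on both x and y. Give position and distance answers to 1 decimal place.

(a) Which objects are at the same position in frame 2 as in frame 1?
the pink circle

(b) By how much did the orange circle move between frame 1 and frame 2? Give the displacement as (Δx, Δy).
(-0.7, 1.8)

The orange circle was at (9.1, 7.4) in frame 1 and (8.4, 9.2) in frame 2.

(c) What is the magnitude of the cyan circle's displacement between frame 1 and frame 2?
3.4

The cyan circle moved from (2.8, 6.1) to (6.0, 7.2), a distance of √(3.2² + 1.1²) ≈ 3.4.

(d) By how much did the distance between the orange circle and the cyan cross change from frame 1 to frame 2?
-1.7

Distance in frame 1: 7.6. Distance in frame 2: 5.9.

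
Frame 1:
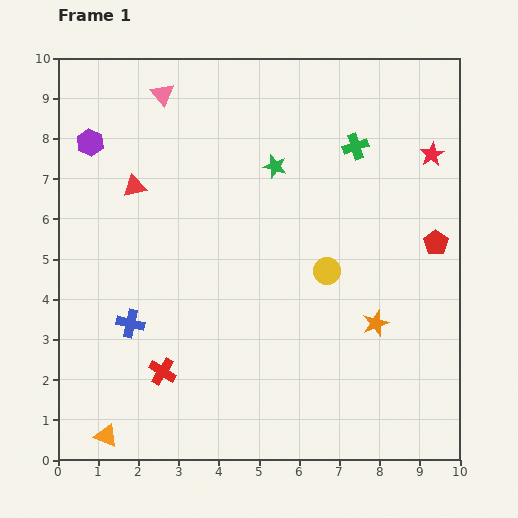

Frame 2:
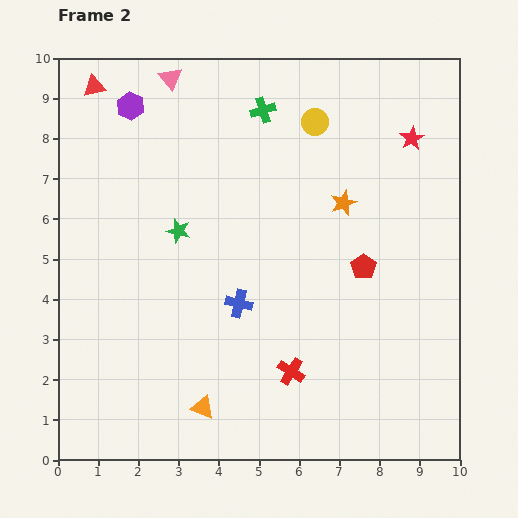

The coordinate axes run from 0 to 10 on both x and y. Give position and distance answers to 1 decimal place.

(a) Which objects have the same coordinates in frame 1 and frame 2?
none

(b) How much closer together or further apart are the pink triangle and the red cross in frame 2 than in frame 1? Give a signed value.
+1.0

Distance in frame 1: 6.9. Distance in frame 2: 7.9.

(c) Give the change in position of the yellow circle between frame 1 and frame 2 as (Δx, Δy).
(-0.3, 3.7)

The yellow circle was at (6.7, 4.7) in frame 1 and (6.4, 8.4) in frame 2.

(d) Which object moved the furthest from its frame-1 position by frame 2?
the yellow circle

(moved 3.7; next 3.2)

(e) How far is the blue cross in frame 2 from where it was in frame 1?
2.7

The blue cross moved from (1.8, 3.4) to (4.5, 3.9), a distance of √(2.7² + 0.5²) ≈ 2.7.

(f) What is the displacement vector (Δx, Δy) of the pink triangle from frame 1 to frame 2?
(0.2, 0.4)

The pink triangle was at (2.6, 9.1) in frame 1 and (2.8, 9.5) in frame 2.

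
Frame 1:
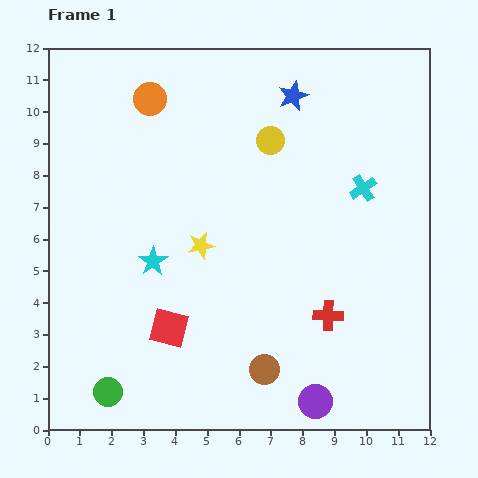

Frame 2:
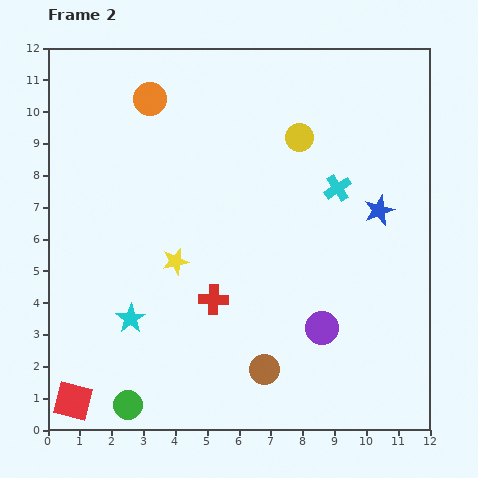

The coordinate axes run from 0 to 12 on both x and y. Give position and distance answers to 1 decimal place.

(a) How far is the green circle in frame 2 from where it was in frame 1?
0.7

The green circle moved from (1.9, 1.2) to (2.5, 0.8), a distance of √(0.6² + 0.4²) ≈ 0.7.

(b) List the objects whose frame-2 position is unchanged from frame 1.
the brown circle, the orange circle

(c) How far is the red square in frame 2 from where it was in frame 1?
3.8

The red square moved from (3.8, 3.2) to (0.8, 0.9), a distance of √(3.0² + 2.3²) ≈ 3.8.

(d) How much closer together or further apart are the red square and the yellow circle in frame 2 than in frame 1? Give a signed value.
+4.2

Distance in frame 1: 6.7. Distance in frame 2: 10.9.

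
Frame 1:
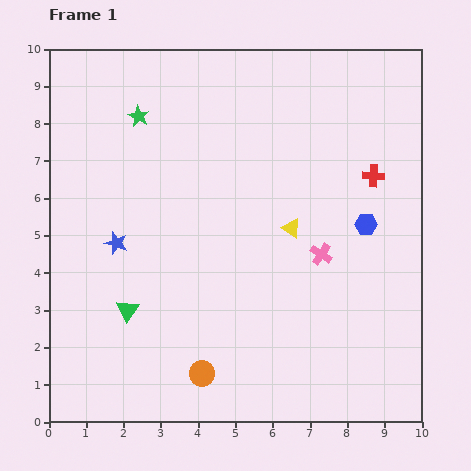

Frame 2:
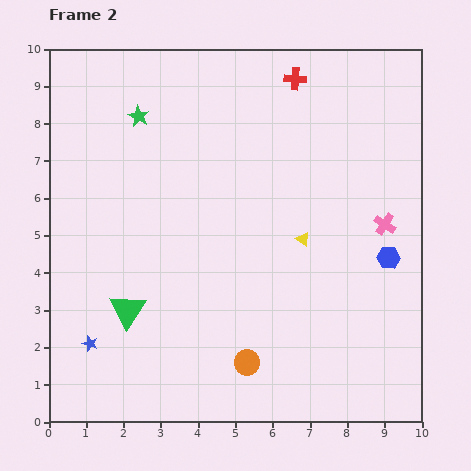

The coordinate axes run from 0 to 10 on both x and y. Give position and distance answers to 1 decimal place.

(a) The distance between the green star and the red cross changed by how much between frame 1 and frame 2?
-2.2

Distance in frame 1: 6.5. Distance in frame 2: 4.3.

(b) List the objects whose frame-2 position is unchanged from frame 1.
the green star, the green triangle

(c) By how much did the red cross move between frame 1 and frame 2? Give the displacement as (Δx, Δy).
(-2.1, 2.6)

The red cross was at (8.7, 6.6) in frame 1 and (6.6, 9.2) in frame 2.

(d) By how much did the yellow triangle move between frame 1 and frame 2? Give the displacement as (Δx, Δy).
(0.3, -0.3)

The yellow triangle was at (6.5, 5.2) in frame 1 and (6.8, 4.9) in frame 2.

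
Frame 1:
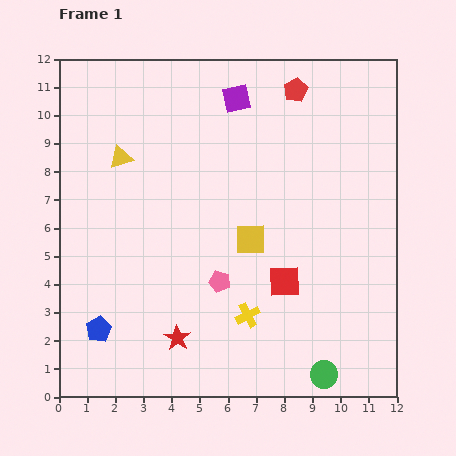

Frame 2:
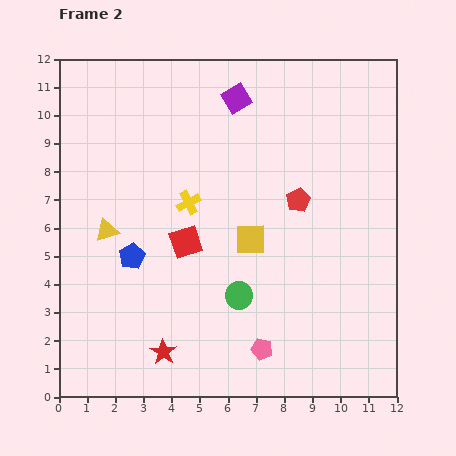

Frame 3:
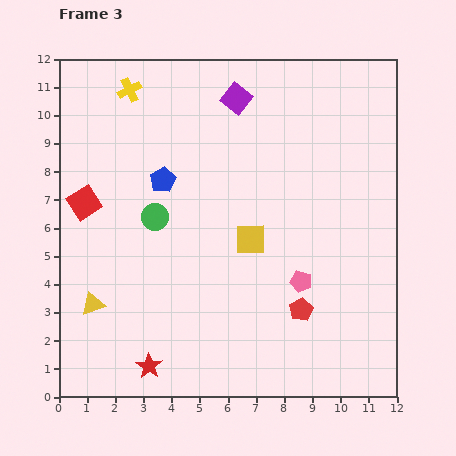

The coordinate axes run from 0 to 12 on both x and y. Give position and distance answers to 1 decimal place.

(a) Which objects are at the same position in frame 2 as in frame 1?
the purple square, the yellow square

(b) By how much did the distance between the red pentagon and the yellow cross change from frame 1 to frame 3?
+1.7

Distance in frame 1: 8.2. Distance in frame 3: 9.9.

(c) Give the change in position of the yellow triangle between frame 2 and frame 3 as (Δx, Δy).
(-0.5, -2.6)

The yellow triangle was at (1.7, 5.9) in frame 2 and (1.2, 3.3) in frame 3.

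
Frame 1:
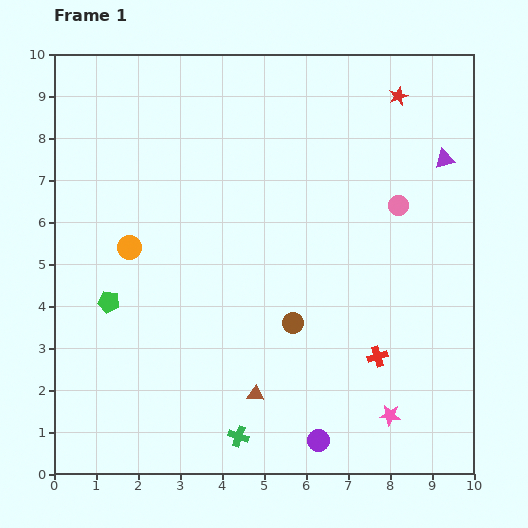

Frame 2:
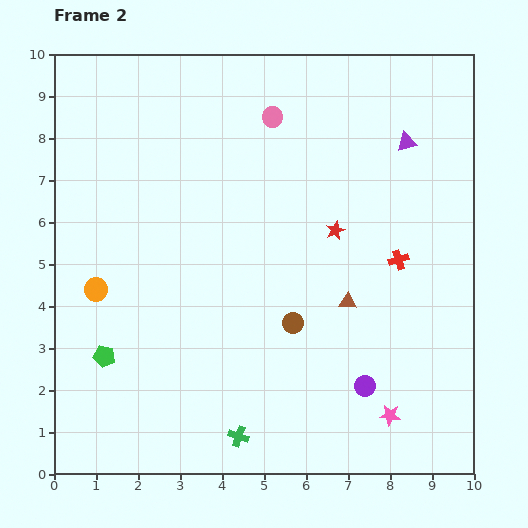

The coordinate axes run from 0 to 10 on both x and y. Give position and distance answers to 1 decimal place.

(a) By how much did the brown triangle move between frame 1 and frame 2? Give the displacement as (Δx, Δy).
(2.2, 2.2)

The brown triangle was at (4.8, 1.9) in frame 1 and (7.0, 4.1) in frame 2.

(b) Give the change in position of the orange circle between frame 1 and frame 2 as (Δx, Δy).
(-0.8, -1.0)

The orange circle was at (1.8, 5.4) in frame 1 and (1.0, 4.4) in frame 2.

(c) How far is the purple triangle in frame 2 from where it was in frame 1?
1.0

The purple triangle moved from (9.3, 7.5) to (8.4, 7.9), a distance of √(0.9² + 0.4²) ≈ 1.0.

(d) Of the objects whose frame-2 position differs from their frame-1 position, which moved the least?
the purple triangle

(moved 1.0)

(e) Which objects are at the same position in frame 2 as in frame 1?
the green cross, the pink star, the brown circle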